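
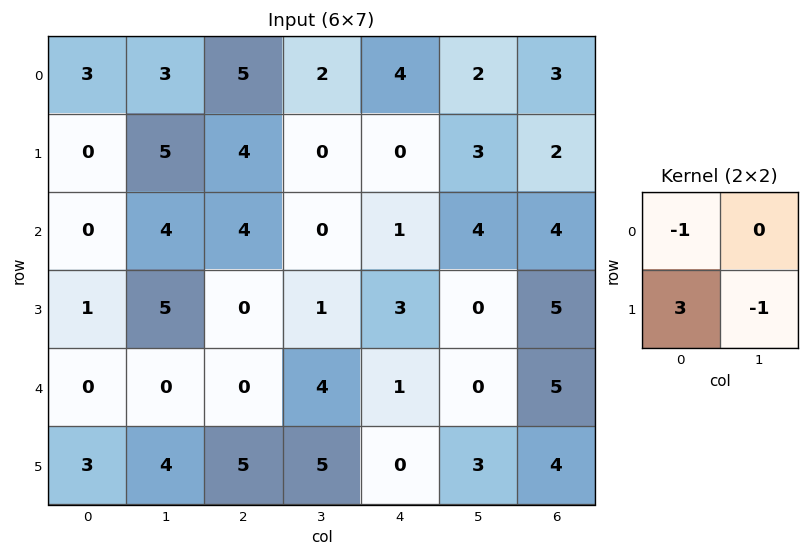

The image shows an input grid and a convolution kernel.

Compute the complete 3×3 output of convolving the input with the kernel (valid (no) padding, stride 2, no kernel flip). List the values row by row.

-8 7 -7
-2 -5 8
5 10 -4

Output[0,0]: The receptive field on the input at this output position is [3 3 / 0 5]. Elementwise product with the kernel and sum: 3·-1 + 0·3 + 5·-1.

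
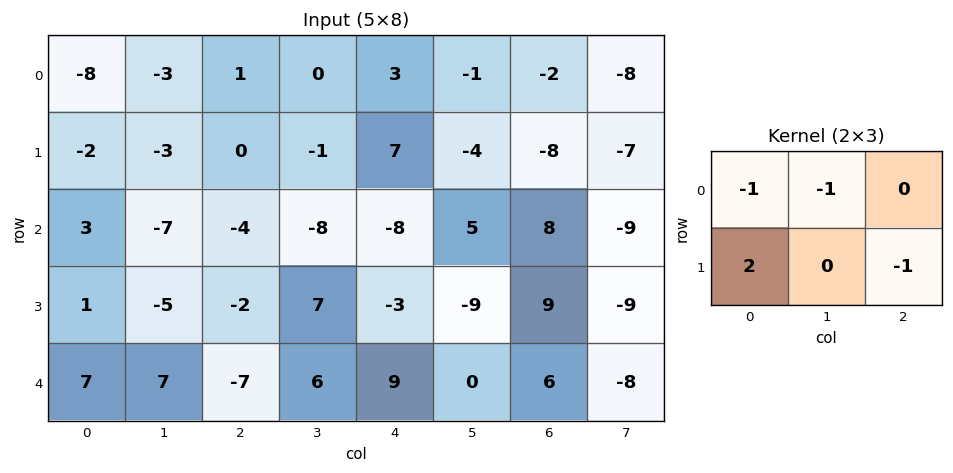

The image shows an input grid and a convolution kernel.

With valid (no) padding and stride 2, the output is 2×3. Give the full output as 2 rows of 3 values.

Output[0,0]: The receptive field on the input at this output position is [-8 -3 1 / -2 -3 0]. Elementwise product with the kernel and sum: -8·-1 + -3·-1 + -2·2 + 0·-1.
Output[0,1]: The receptive field on the input at this output position is [1 0 3 / 0 -1 7]. Elementwise product with the kernel and sum: 1·-1 + 0·-1 + 0·2 + 7·-1.

7 -8 20
8 11 -12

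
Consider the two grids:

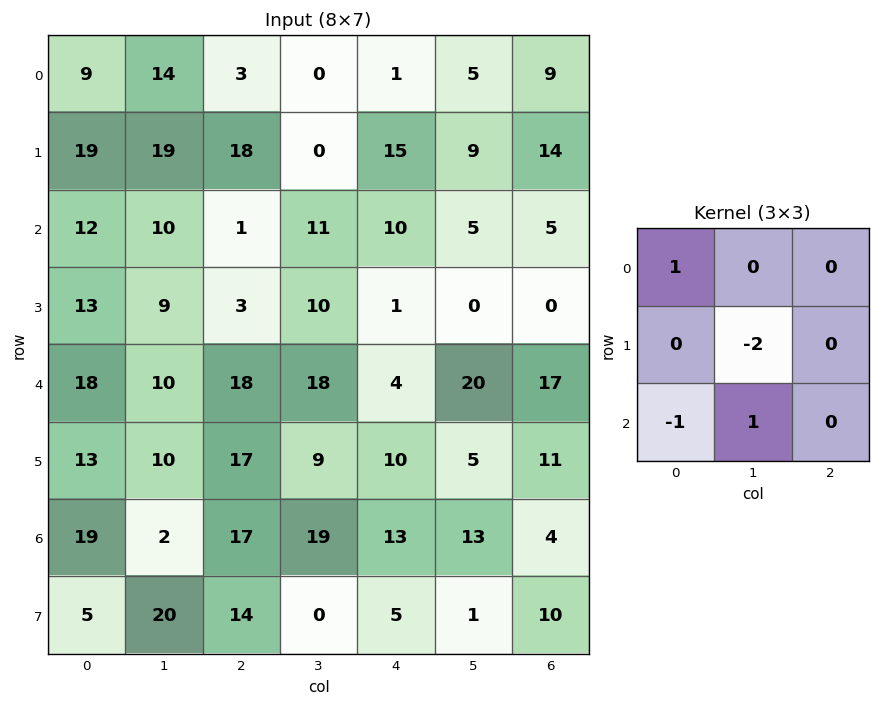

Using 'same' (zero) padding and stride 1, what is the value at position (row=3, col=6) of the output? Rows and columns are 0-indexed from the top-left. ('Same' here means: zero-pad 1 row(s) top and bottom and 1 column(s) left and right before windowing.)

2

The receptive field on the zero-padded input at this output position is [5 5 0 / 0 0 0 / 20 17 0]. Elementwise product with the kernel and sum: 5·1 + 0·-2 + 20·-1 + 17·1.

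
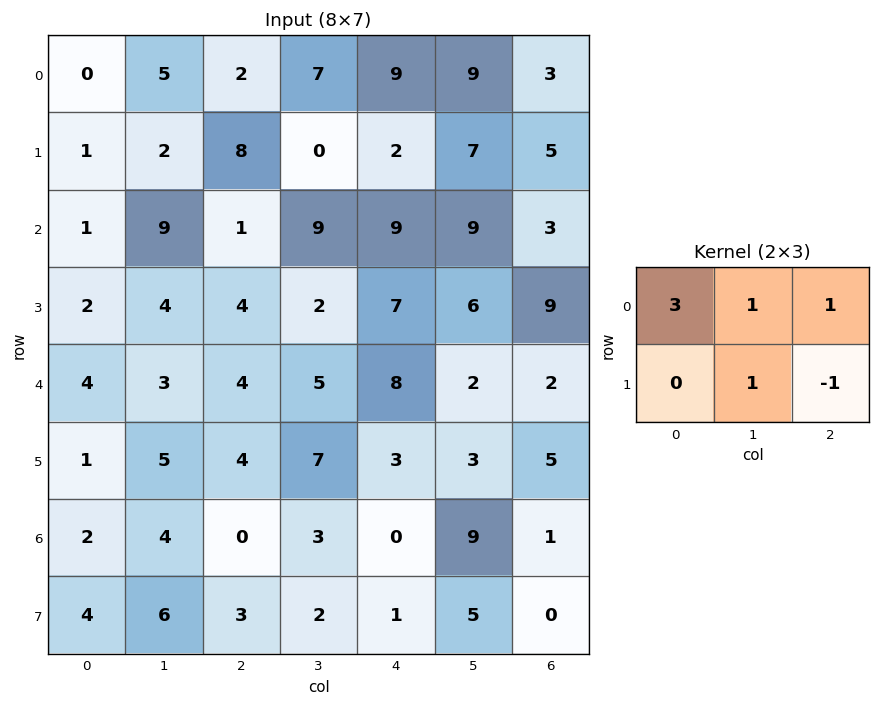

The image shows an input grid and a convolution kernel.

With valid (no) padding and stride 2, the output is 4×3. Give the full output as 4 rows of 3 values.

Output[0,0]: The receptive field on the input at this output position is [0 5 2 / 1 2 8]. Elementwise product with the kernel and sum: 0·3 + 5·1 + 2·1 + 2·1 + 8·-1.

1 20 41
13 16 36
20 29 26
13 4 15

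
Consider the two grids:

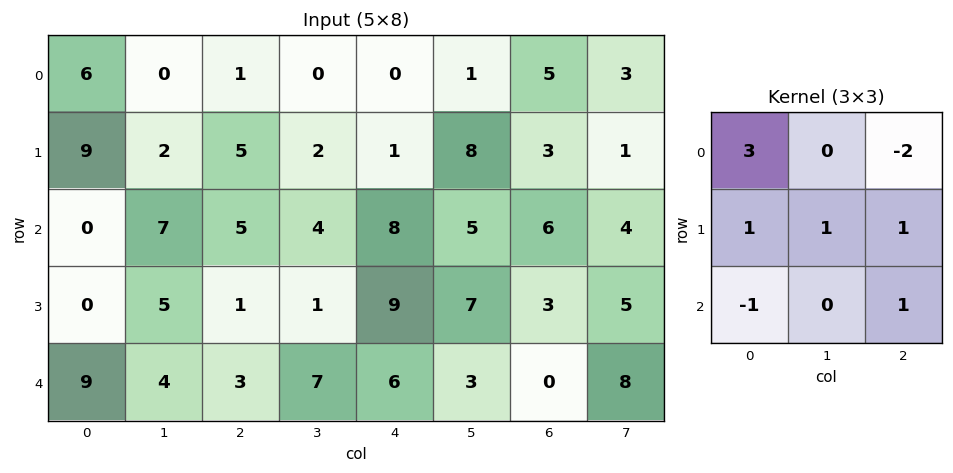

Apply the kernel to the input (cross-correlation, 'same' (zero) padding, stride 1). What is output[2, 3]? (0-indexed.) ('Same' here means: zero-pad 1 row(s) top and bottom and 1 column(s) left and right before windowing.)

38

The receptive field on the zero-padded input at this output position is [5 2 1 / 5 4 8 / 1 1 9]. Elementwise product with the kernel and sum: 5·3 + 1·-2 + 5·1 + 4·1 + 8·1 + 1·-1 + 9·1.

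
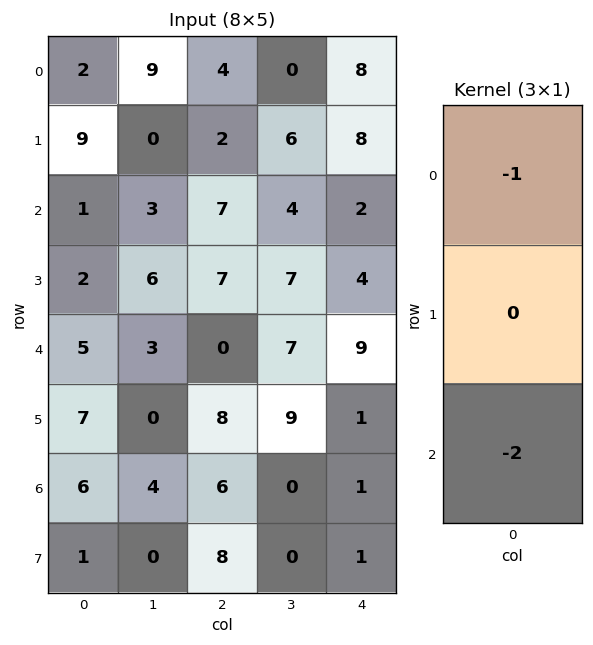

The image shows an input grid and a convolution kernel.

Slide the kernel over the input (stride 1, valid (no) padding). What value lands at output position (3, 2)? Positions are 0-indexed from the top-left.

-23

The receptive field on the input at this output position is [7 / 0 / 8]. Elementwise product with the kernel and sum: 7·-1 + 8·-2.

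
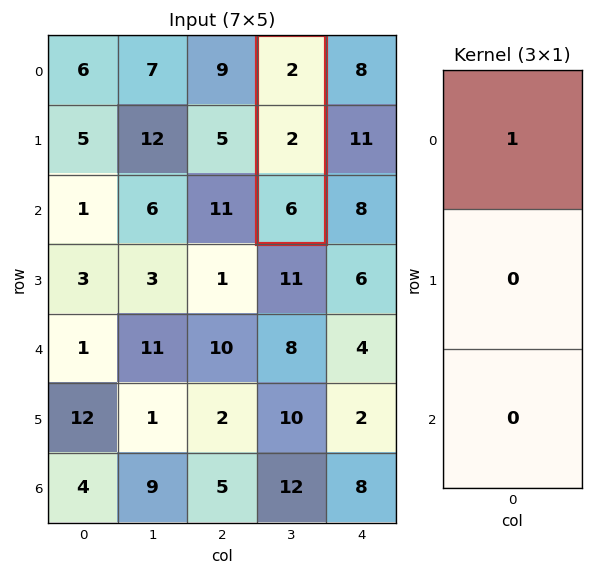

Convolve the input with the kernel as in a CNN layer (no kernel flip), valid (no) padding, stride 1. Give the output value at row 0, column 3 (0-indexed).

The receptive field on the input at this output position is [2 / 2 / 6]. Elementwise product with the kernel and sum: 2·1.

2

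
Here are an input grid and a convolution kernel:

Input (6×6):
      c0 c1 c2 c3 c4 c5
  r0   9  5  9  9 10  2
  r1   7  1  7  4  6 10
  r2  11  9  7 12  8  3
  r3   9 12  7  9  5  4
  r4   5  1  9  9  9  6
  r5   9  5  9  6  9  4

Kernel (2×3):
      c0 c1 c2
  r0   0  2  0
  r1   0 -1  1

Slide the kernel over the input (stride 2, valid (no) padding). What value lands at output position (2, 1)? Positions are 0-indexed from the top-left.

21

The receptive field on the input at this output position is [9 9 9 / 9 6 9]. Elementwise product with the kernel and sum: 9·2 + 6·-1 + 9·1.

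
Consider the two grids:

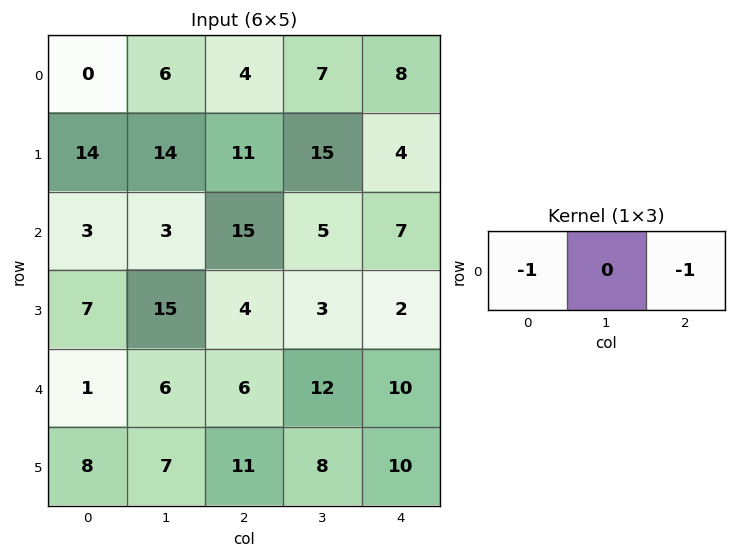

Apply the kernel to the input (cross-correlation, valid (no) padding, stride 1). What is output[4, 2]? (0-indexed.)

The receptive field on the input at this output position is [6 12 10]. Elementwise product with the kernel and sum: 6·-1 + 10·-1.

-16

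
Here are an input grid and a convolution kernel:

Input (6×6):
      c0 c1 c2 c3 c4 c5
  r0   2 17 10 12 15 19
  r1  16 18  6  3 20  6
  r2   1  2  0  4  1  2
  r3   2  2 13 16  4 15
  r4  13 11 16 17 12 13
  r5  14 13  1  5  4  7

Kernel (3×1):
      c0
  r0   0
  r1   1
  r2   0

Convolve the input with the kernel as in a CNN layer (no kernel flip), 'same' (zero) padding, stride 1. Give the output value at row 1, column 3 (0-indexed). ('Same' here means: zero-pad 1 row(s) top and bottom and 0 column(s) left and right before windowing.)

3

The receptive field on the zero-padded input at this output position is [12 / 3 / 4]. Elementwise product with the kernel and sum: 3·1.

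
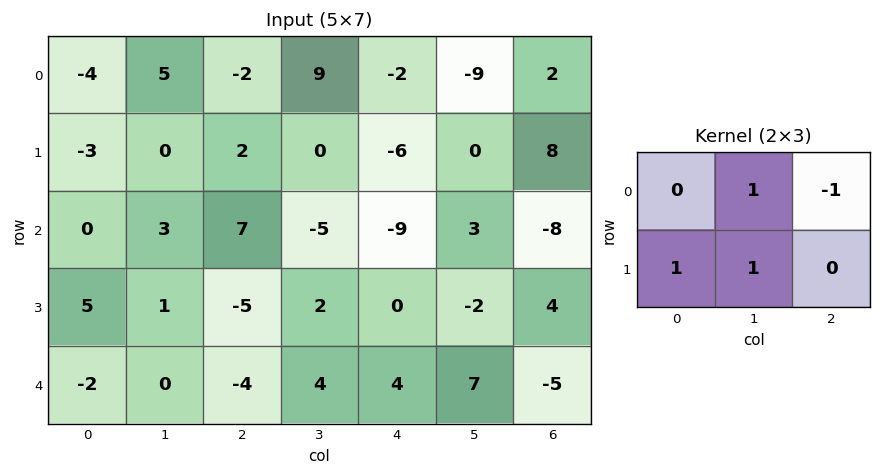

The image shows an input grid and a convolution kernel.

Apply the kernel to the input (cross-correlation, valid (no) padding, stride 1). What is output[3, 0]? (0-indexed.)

4

The receptive field on the input at this output position is [5 1 -5 / -2 0 -4]. Elementwise product with the kernel and sum: 1·1 + -5·-1 + -2·1 + 0·1.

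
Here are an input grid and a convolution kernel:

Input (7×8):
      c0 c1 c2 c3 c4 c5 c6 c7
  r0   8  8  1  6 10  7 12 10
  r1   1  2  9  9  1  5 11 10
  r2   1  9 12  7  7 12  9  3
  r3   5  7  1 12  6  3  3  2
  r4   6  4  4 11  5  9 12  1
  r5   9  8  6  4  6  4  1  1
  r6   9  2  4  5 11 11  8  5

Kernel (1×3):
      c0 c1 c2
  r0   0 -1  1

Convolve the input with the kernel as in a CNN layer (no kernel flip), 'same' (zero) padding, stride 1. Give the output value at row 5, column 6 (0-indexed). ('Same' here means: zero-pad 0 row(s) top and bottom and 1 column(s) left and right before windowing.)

The receptive field on the zero-padded input at this output position is [4 1 1]. Elementwise product with the kernel and sum: 1·-1 + 1·1.

0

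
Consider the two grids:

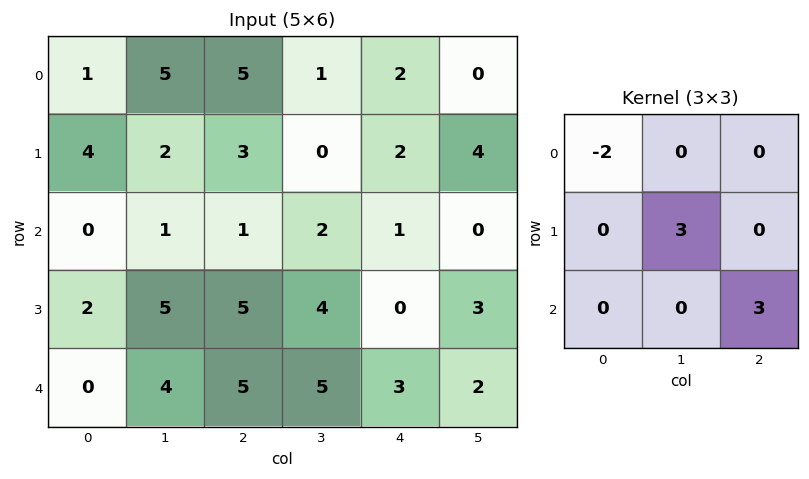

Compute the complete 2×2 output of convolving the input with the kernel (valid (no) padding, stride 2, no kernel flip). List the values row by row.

Output[0,0]: The receptive field on the input at this output position is [1 5 5 / 4 2 3 / 0 1 1]. Elementwise product with the kernel and sum: 1·-2 + 2·3 + 1·3.

7 -7
30 19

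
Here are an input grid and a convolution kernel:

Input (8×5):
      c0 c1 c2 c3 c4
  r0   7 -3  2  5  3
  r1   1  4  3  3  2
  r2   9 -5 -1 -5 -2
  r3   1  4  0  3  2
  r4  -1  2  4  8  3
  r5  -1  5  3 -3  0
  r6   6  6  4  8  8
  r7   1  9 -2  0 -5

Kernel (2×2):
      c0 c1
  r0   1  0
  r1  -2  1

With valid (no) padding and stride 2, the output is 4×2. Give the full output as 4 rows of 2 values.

Output[0,0]: The receptive field on the input at this output position is [7 -3 / 1 4]. Elementwise product with the kernel and sum: 7·1 + 1·-2 + 4·1.
Output[0,1]: The receptive field on the input at this output position is [2 5 / 3 3]. Elementwise product with the kernel and sum: 2·1 + 3·-2 + 3·1.

9 -1
11 2
6 -5
13 8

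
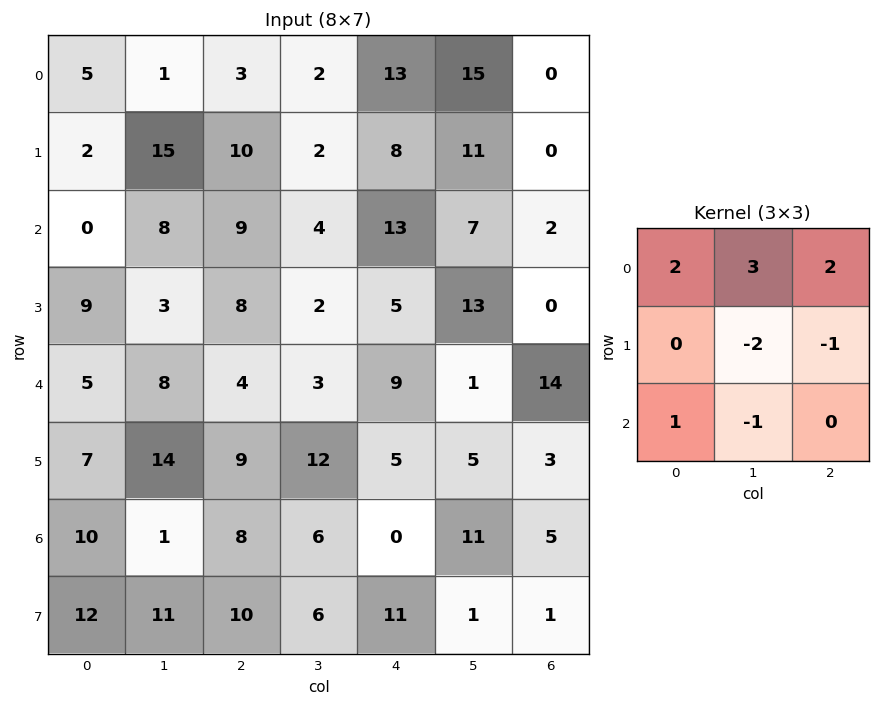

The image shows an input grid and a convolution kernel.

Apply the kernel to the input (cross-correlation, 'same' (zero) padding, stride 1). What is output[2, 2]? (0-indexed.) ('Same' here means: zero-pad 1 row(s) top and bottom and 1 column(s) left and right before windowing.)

37

The receptive field on the zero-padded input at this output position is [15 10 2 / 8 9 4 / 3 8 2]. Elementwise product with the kernel and sum: 15·2 + 10·3 + 2·2 + 9·-2 + 4·-1 + 3·1 + 8·-1.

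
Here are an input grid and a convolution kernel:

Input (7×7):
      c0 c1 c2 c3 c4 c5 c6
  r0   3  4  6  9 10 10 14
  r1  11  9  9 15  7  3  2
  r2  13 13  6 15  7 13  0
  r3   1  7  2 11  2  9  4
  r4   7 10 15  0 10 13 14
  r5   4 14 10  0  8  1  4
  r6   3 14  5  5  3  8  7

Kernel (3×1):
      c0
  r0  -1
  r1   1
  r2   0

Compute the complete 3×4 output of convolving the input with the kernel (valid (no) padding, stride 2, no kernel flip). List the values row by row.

Output[0,0]: The receptive field on the input at this output position is [3 / 11 / 13]. Elementwise product with the kernel and sum: 3·-1 + 11·1.

8 3 -3 -12
-12 -4 -5 4
-3 -5 -2 -10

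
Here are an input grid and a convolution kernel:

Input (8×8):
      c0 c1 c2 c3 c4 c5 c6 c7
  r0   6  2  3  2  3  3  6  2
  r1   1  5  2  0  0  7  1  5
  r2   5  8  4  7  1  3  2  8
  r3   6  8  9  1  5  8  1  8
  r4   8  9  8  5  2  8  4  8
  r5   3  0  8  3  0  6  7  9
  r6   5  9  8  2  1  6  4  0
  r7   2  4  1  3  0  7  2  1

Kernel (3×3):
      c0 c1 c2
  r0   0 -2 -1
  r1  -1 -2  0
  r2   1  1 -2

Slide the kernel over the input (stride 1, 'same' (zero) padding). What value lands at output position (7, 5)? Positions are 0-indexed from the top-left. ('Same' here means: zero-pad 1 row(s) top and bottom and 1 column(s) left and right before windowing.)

The receptive field on the zero-padded input at this output position is [1 6 4 / 0 7 2 / 0 0 0]. Elementwise product with the kernel and sum: 6·-2 + 4·-1 + 0·-1 + 7·-2 + 0·1 + 0·1 + 0·-2.

-30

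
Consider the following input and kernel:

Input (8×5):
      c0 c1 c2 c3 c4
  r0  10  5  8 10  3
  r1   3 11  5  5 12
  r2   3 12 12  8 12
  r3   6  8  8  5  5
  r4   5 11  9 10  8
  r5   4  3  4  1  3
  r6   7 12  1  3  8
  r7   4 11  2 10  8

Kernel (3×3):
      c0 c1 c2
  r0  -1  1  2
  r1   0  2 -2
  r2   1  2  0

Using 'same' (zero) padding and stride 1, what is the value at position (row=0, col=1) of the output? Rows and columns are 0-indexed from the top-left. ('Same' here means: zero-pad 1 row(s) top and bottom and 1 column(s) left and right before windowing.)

The receptive field on the zero-padded input at this output position is [0 0 0 / 10 5 8 / 3 11 5]. Elementwise product with the kernel and sum: 0·-1 + 0·1 + 0·2 + 5·2 + 8·-2 + 3·1 + 11·2.

19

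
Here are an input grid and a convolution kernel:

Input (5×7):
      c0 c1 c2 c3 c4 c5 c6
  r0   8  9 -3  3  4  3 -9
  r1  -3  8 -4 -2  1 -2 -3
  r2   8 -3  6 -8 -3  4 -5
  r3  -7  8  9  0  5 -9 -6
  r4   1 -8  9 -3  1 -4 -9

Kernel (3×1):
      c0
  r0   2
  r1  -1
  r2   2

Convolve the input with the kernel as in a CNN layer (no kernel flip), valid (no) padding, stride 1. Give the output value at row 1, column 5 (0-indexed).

The receptive field on the input at this output position is [-2 / 4 / -9]. Elementwise product with the kernel and sum: -2·2 + 4·-1 + -9·2.

-26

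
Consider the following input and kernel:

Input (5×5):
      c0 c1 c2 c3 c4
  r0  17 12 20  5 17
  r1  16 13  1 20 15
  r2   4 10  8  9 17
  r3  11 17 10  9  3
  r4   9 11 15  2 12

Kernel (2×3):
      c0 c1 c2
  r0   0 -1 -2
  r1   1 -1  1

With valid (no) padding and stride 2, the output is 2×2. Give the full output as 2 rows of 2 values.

-48 -43
-22 -39

Output[0,0]: The receptive field on the input at this output position is [17 12 20 / 16 13 1]. Elementwise product with the kernel and sum: 12·-1 + 20·-2 + 16·1 + 13·-1 + 1·1.
Output[0,1]: The receptive field on the input at this output position is [20 5 17 / 1 20 15]. Elementwise product with the kernel and sum: 5·-1 + 17·-2 + 1·1 + 20·-1 + 15·1.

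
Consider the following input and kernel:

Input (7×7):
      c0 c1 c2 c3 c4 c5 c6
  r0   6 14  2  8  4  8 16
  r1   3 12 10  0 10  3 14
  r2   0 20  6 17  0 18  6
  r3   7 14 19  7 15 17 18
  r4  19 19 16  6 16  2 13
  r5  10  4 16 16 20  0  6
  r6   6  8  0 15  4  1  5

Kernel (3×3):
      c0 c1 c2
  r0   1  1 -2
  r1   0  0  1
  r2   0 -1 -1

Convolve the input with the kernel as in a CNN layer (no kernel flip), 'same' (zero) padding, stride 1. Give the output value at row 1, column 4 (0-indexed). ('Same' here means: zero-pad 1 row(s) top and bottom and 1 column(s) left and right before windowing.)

The receptive field on the zero-padded input at this output position is [8 4 8 / 0 10 3 / 17 0 18]. Elementwise product with the kernel and sum: 8·1 + 4·1 + 8·-2 + 3·1 + 0·-1 + 18·-1.

-19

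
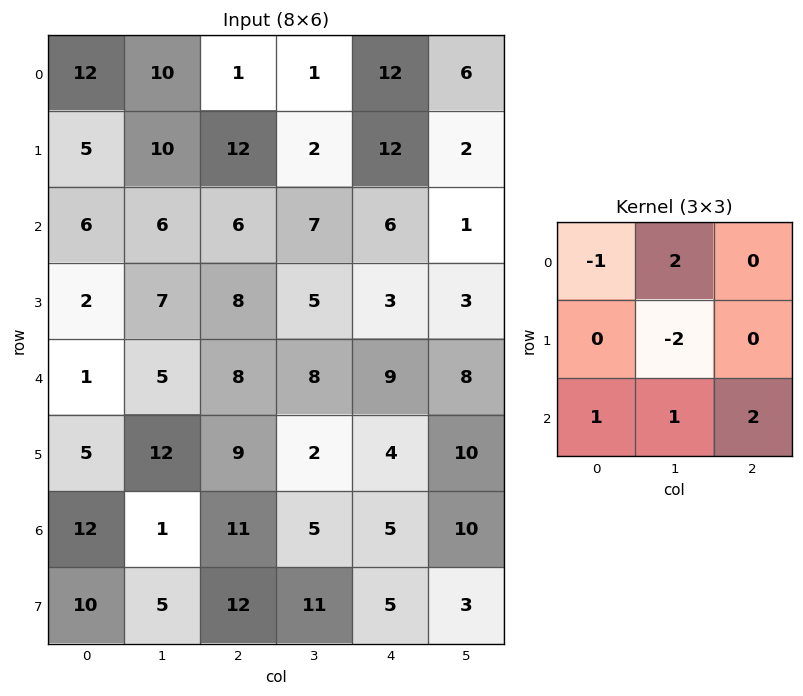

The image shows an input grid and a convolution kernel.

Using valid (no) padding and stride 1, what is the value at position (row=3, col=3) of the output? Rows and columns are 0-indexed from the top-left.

9

The receptive field on the input at this output position is [5 3 3 / 8 9 8 / 2 4 10]. Elementwise product with the kernel and sum: 5·-1 + 3·2 + 9·-2 + 2·1 + 4·1 + 10·2.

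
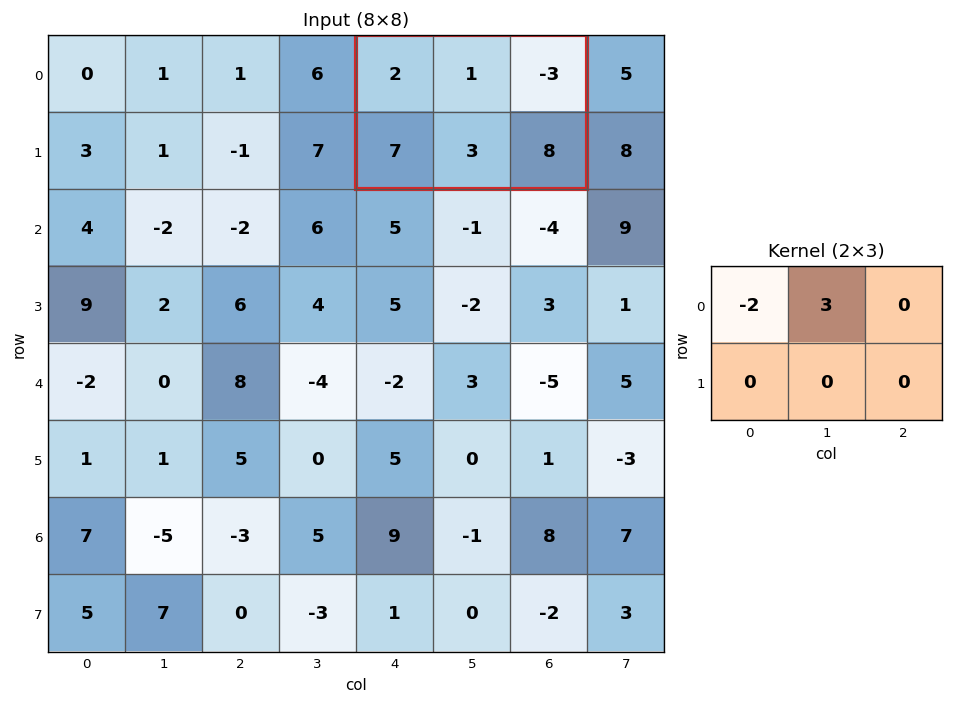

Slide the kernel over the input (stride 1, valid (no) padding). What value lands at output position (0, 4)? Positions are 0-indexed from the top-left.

-1

The receptive field on the input at this output position is [2 1 -3 / 7 3 8]. Elementwise product with the kernel and sum: 2·-2 + 1·3.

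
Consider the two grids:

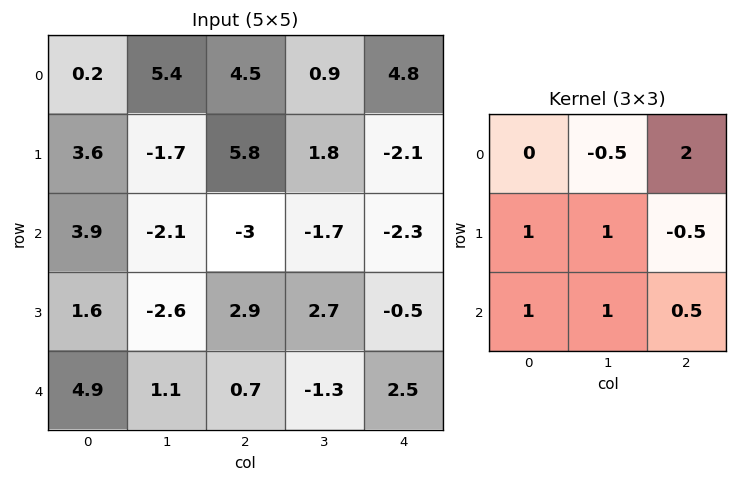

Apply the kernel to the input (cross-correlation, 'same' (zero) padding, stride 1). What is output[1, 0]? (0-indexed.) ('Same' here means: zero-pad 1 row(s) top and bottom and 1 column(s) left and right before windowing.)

18

The receptive field on the zero-padded input at this output position is [0 0.2 5.4 / 0 3.6 -1.7 / 0 3.9 -2.1]. Elementwise product with the kernel and sum: 0.2·-0.5 + 5.4·2 + 0·1 + 3.6·1 + -1.7·-0.5 + 0·1 + 3.9·1 + -2.1·0.5.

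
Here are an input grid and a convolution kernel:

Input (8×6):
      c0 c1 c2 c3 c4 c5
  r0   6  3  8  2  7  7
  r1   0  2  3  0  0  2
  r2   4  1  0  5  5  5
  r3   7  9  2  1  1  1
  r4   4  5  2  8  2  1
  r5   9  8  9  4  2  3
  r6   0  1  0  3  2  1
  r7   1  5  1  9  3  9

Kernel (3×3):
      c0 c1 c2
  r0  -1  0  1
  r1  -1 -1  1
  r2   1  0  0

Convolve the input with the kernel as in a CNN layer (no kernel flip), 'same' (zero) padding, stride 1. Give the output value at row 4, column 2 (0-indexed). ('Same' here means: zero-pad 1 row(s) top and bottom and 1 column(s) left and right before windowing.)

The receptive field on the zero-padded input at this output position is [9 2 1 / 5 2 8 / 8 9 4]. Elementwise product with the kernel and sum: 9·-1 + 1·1 + 5·-1 + 2·-1 + 8·1 + 8·1.

1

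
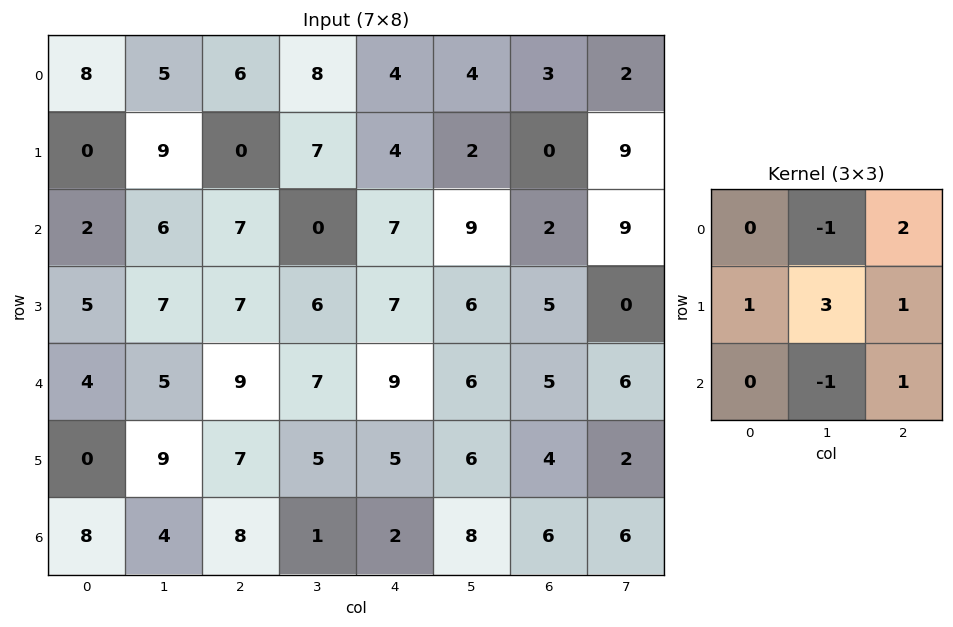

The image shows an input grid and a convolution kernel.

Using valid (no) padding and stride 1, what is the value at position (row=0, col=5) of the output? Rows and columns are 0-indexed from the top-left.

The receptive field on the input at this output position is [4 3 2 / 2 0 9 / 9 2 9]. Elementwise product with the kernel and sum: 3·-1 + 2·2 + 2·1 + 0·3 + 9·1 + 2·-1 + 9·1.

19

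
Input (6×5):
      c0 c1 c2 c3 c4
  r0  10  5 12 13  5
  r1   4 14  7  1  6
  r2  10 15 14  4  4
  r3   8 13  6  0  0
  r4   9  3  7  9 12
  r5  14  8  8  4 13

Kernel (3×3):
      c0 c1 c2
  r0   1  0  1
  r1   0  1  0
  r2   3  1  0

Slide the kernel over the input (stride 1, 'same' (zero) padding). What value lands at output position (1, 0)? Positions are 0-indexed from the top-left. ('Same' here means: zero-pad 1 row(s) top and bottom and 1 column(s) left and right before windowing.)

19

The receptive field on the zero-padded input at this output position is [0 10 5 / 0 4 14 / 0 10 15]. Elementwise product with the kernel and sum: 0·1 + 5·1 + 4·1 + 0·3 + 10·1.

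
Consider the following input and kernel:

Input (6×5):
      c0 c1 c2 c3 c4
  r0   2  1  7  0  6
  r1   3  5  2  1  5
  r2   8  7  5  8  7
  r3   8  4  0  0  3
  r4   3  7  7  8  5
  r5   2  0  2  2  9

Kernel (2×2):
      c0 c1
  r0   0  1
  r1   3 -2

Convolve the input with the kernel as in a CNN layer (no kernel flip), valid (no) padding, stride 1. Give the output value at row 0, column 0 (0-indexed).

The receptive field on the input at this output position is [2 1 / 3 5]. Elementwise product with the kernel and sum: 1·1 + 3·3 + 5·-2.

0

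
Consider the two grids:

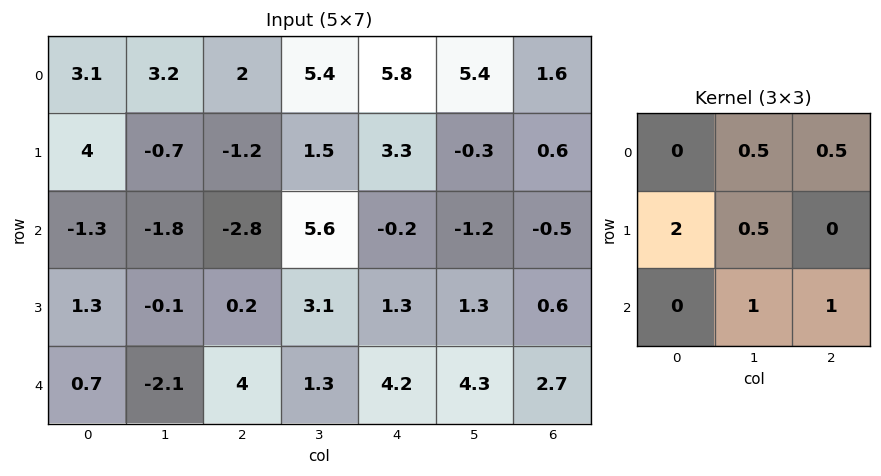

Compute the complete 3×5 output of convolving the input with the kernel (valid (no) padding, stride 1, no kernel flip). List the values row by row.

5.65 4.5 9.35 8.85 8.25
-4.35 -1.55 4 15.2 1.05
2.15 6.6 10.15 14.65 9.4

Output[0,0]: The receptive field on the input at this output position is [3.1 3.2 2 / 4 -0.7 -1.2 / -1.3 -1.8 -2.8]. Elementwise product with the kernel and sum: 3.2·0.5 + 2·0.5 + 4·2 + -0.7·0.5 + -1.8·1 + -2.8·1.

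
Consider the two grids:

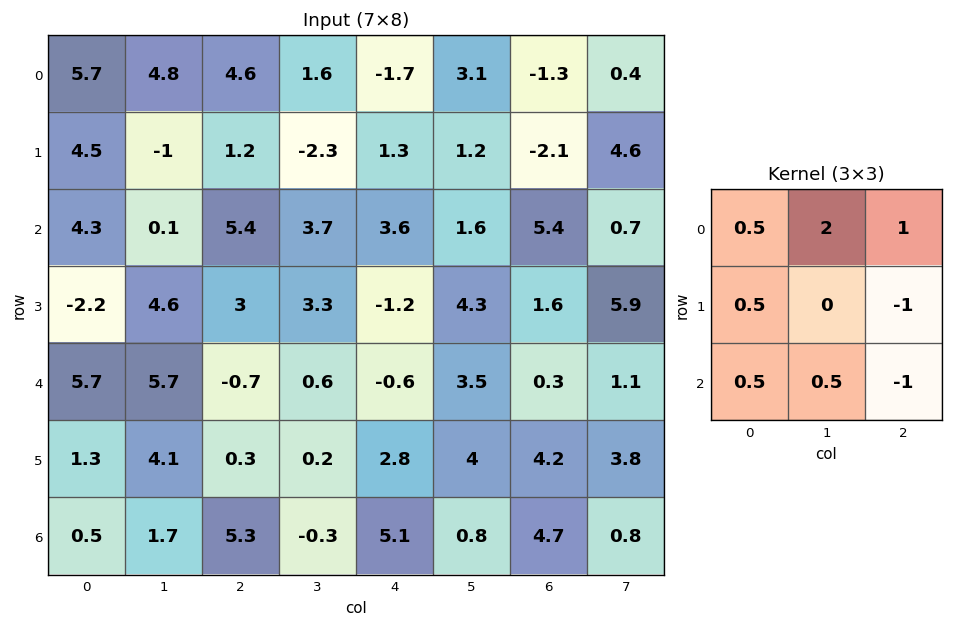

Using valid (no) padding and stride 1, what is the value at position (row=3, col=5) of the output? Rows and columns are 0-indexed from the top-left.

12.2

The receptive field on the input at this output position is [4.3 1.6 5.9 / 3.5 0.3 1.1 / 4 4.2 3.8]. Elementwise product with the kernel and sum: 4.3·0.5 + 1.6·2 + 5.9·1 + 3.5·0.5 + 1.1·-1 + 4·0.5 + 4.2·0.5 + 3.8·-1.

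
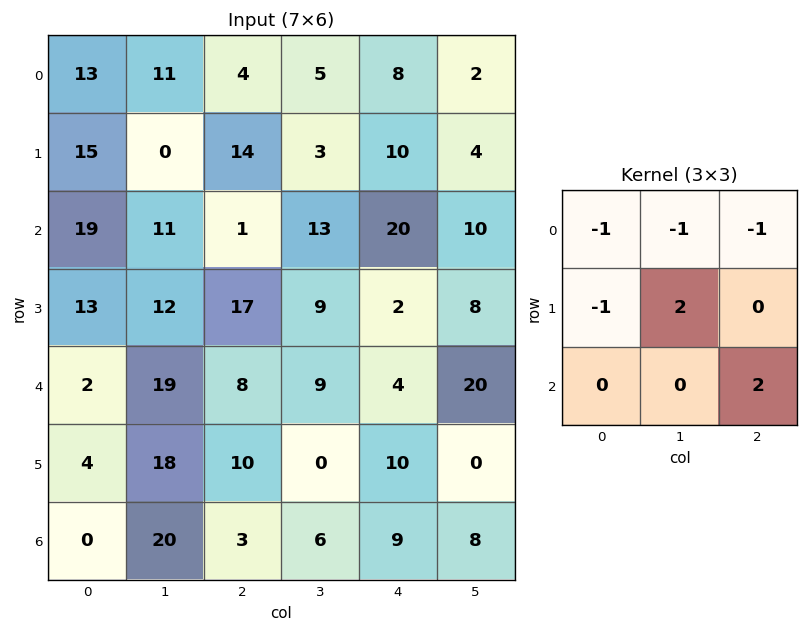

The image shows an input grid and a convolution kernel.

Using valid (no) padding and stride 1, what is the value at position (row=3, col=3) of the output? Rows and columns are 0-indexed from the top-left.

-20

The receptive field on the input at this output position is [9 2 8 / 9 4 20 / 0 10 0]. Elementwise product with the kernel and sum: 9·-1 + 2·-1 + 8·-1 + 9·-1 + 4·2 + 0·2.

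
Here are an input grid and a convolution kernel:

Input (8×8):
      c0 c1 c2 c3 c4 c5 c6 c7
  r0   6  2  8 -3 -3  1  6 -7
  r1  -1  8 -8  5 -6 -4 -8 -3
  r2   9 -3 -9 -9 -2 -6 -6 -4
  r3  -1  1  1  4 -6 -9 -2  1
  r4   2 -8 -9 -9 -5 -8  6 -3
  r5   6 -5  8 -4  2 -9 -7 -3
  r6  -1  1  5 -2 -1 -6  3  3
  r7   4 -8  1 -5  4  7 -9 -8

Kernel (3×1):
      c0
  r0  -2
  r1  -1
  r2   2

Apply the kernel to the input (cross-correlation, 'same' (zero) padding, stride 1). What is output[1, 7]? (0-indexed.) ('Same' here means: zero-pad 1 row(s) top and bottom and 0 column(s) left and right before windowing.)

9

The receptive field on the zero-padded input at this output position is [-7 / -3 / -4]. Elementwise product with the kernel and sum: -7·-2 + -3·-1 + -4·2.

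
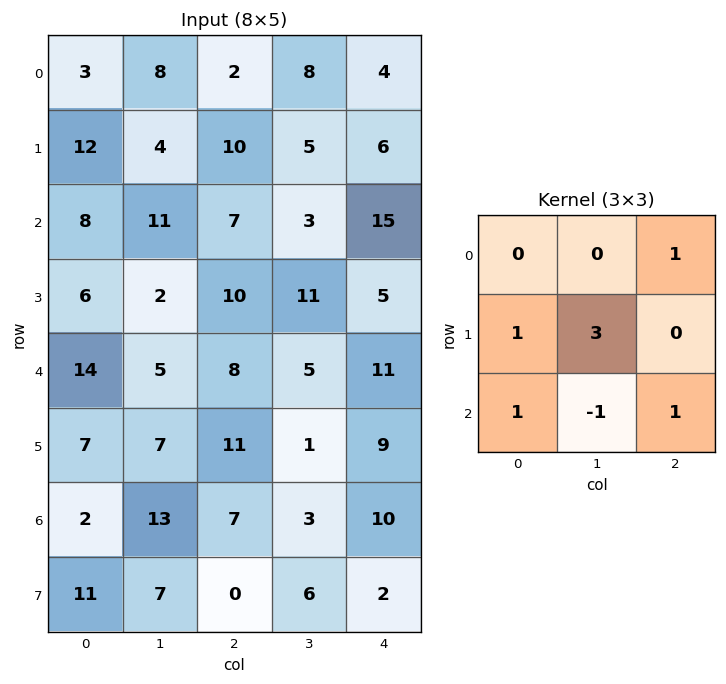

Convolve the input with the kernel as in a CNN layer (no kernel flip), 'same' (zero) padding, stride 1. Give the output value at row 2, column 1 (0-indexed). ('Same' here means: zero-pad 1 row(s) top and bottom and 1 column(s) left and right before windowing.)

The receptive field on the zero-padded input at this output position is [12 4 10 / 8 11 7 / 6 2 10]. Elementwise product with the kernel and sum: 10·1 + 8·1 + 11·3 + 6·1 + 2·-1 + 10·1.

65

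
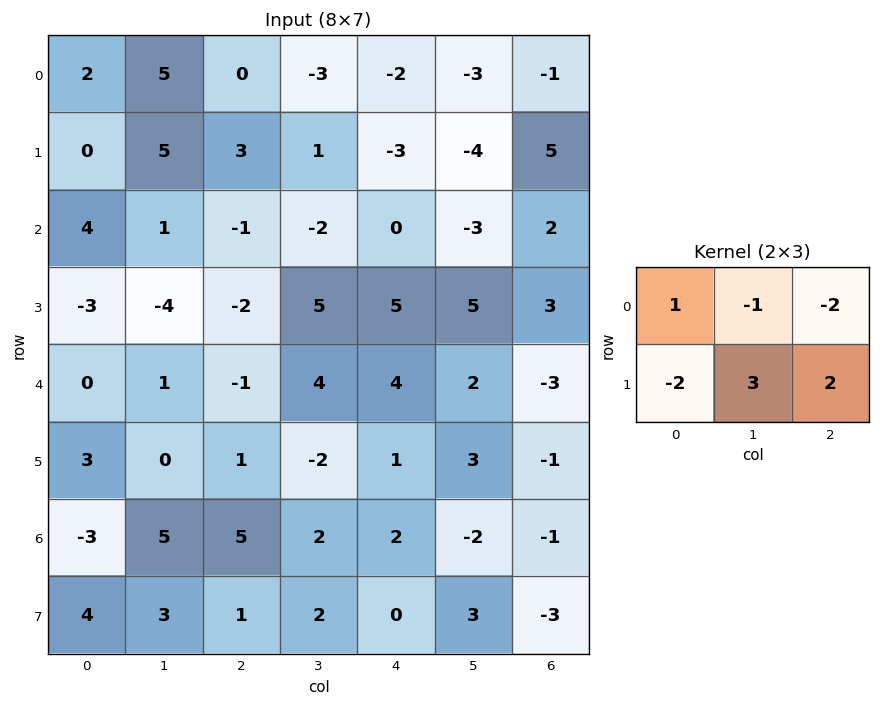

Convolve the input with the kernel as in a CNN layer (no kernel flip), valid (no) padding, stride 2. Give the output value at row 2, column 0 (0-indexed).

The receptive field on the input at this output position is [0 1 -1 / 3 0 1]. Elementwise product with the kernel and sum: 0·1 + 1·-1 + -1·-2 + 3·-2 + 0·3 + 1·2.

-3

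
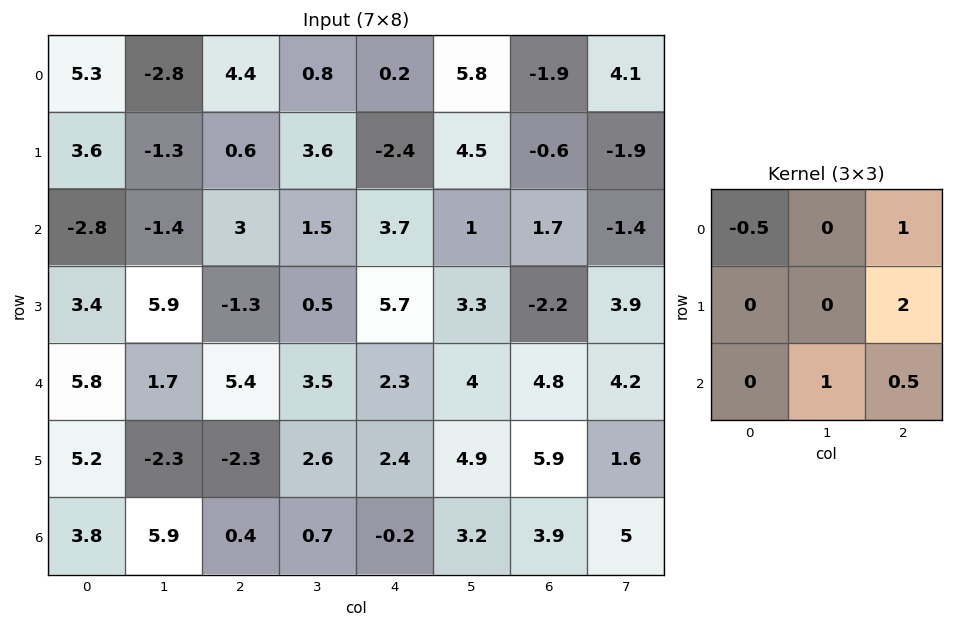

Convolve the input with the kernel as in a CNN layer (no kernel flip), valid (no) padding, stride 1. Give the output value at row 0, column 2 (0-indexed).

-3.45

The receptive field on the input at this output position is [4.4 0.8 0.2 / 0.6 3.6 -2.4 / 3 1.5 3.7]. Elementwise product with the kernel and sum: 4.4·-0.5 + 0.2·1 + -2.4·2 + 1.5·1 + 3.7·0.5.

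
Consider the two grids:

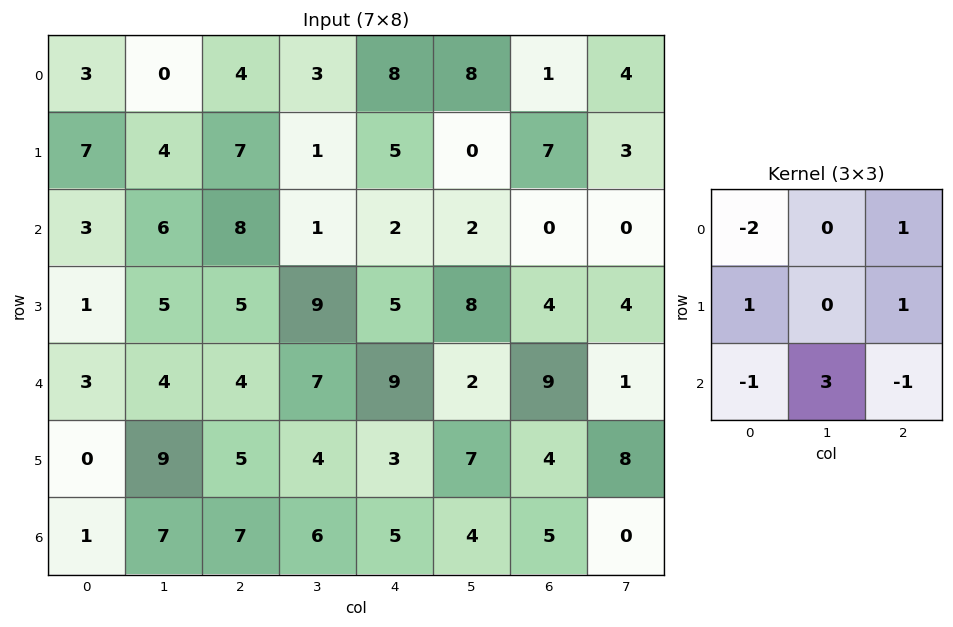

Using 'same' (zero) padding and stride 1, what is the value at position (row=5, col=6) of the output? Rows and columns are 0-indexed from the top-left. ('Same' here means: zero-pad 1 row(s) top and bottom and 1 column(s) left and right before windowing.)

The receptive field on the zero-padded input at this output position is [2 9 1 / 7 4 8 / 4 5 0]. Elementwise product with the kernel and sum: 2·-2 + 1·1 + 7·1 + 8·1 + 4·-1 + 5·3 + 0·-1.

23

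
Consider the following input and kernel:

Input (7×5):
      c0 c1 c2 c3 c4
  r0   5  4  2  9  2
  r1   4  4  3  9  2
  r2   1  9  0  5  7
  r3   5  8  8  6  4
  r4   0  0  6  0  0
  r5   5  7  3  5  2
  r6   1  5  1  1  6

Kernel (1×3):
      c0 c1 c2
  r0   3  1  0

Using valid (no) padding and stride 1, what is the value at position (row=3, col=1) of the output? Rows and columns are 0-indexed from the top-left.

The receptive field on the input at this output position is [8 8 6]. Elementwise product with the kernel and sum: 8·3 + 8·1.

32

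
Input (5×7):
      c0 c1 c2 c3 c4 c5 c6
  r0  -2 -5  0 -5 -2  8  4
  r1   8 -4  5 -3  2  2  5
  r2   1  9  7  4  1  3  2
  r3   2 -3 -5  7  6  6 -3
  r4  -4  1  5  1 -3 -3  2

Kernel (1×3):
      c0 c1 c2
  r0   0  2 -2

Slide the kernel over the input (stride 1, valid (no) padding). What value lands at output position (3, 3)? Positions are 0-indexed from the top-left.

The receptive field on the input at this output position is [7 6 6]. Elementwise product with the kernel and sum: 6·2 + 6·-2.

0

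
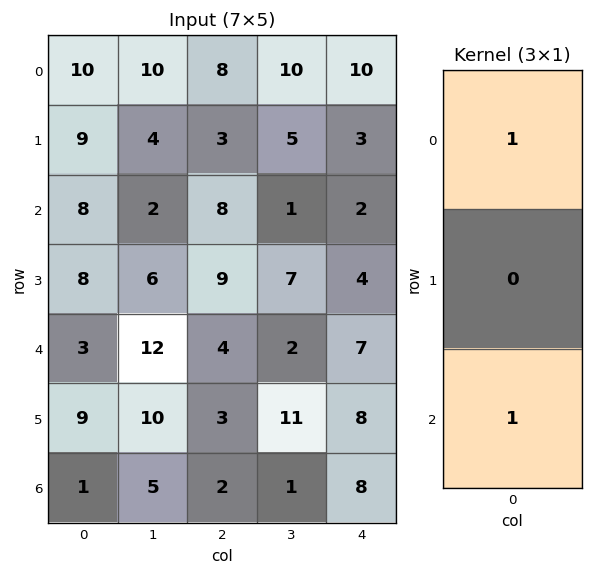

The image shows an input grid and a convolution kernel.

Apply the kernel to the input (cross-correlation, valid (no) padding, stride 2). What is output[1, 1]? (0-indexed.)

12

The receptive field on the input at this output position is [8 / 9 / 4]. Elementwise product with the kernel and sum: 8·1 + 4·1.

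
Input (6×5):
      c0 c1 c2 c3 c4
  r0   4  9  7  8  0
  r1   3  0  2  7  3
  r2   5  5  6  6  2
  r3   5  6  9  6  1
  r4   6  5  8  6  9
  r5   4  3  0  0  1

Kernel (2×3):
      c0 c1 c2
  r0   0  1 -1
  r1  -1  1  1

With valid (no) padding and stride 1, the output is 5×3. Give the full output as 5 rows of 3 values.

Output[0,0]: The receptive field on the input at this output position is [4 9 7 / 3 0 2]. Elementwise product with the kernel and sum: 9·1 + 7·-1 + 3·-1 + 0·1 + 2·1.

1 8 16
4 2 6
9 9 2
4 12 12
-4 -1 -2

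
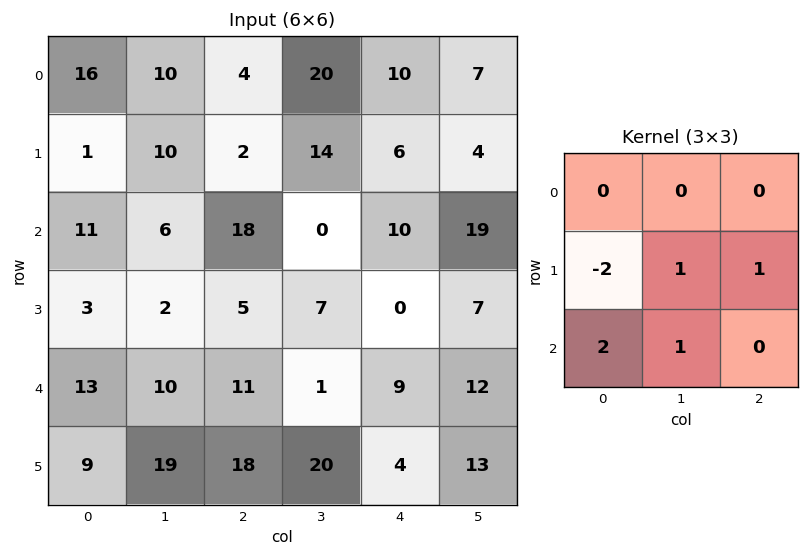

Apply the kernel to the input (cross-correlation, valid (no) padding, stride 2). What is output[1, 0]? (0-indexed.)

37

The receptive field on the input at this output position is [11 6 18 / 3 2 5 / 13 10 11]. Elementwise product with the kernel and sum: 3·-2 + 2·1 + 5·1 + 13·2 + 10·1.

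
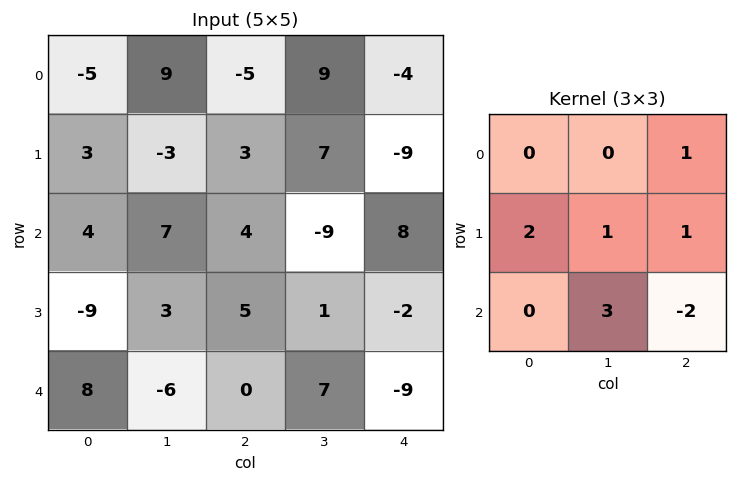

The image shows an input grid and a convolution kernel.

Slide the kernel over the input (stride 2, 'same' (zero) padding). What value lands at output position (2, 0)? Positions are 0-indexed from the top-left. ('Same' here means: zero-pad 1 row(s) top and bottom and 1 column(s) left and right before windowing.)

The receptive field on the zero-padded input at this output position is [0 -9 3 / 0 8 -6 / 0 0 0]. Elementwise product with the kernel and sum: 3·1 + 0·2 + 8·1 + -6·1 + 0·3 + 0·-2.

5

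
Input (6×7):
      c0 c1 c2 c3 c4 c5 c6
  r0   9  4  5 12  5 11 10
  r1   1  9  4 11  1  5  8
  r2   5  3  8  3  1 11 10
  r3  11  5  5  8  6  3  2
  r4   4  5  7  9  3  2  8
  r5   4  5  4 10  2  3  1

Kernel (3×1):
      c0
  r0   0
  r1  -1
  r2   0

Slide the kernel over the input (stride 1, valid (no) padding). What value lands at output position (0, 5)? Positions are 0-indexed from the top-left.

-5

The receptive field on the input at this output position is [11 / 5 / 11]. Elementwise product with the kernel and sum: 5·-1.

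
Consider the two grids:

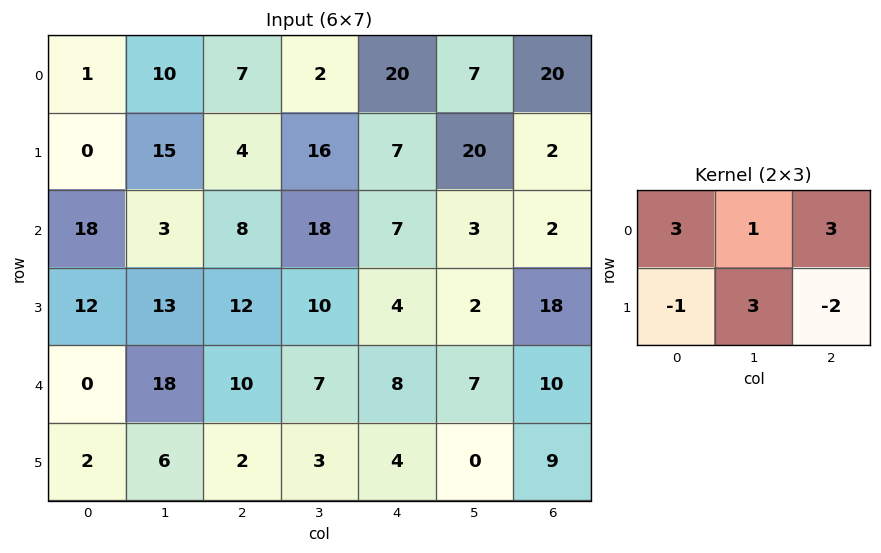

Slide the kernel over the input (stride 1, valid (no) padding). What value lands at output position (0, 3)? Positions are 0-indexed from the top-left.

The receptive field on the input at this output position is [2 20 7 / 16 7 20]. Elementwise product with the kernel and sum: 2·3 + 20·1 + 7·3 + 16·-1 + 7·3 + 20·-2.

12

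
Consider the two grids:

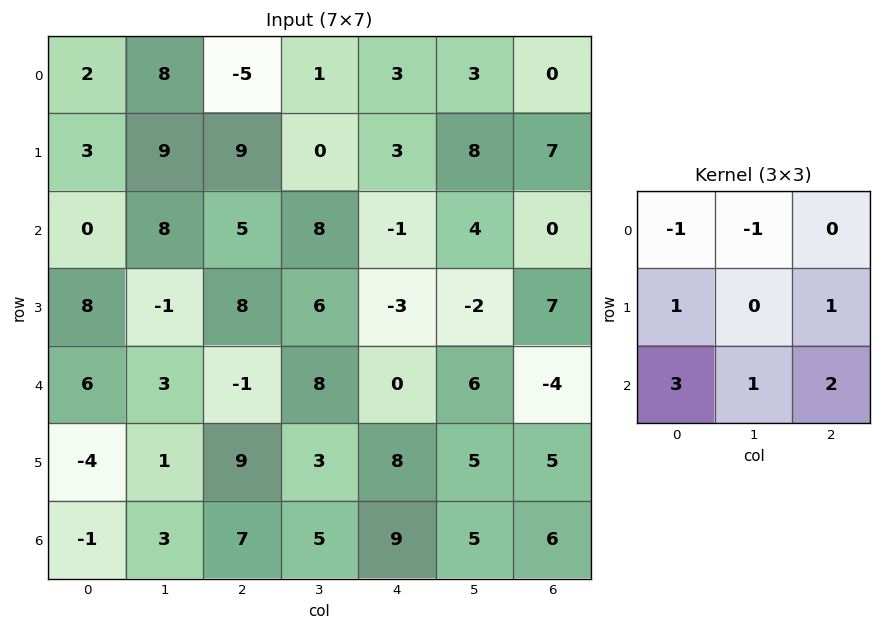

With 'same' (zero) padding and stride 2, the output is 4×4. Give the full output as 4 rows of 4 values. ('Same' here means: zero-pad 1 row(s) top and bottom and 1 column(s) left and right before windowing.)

29 45 23 34
11 15 20 -10
-7 22 38 21
7 -2 -1 -5

Output[0,0]: The receptive field on the zero-padded input at this output position is [0 0 0 / 0 2 8 / 0 3 9]. Elementwise product with the kernel and sum: 0·-1 + 0·-1 + 0·1 + 8·1 + 0·3 + 3·1 + 9·2.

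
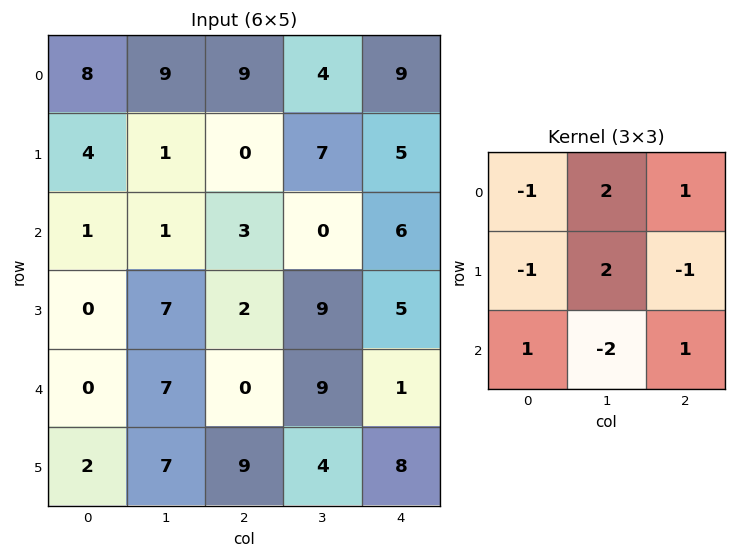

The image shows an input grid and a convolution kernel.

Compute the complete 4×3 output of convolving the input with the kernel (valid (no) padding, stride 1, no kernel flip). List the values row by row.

Output[0,0]: The receptive field on the input at this output position is [8 9 9 / 4 1 0 / 1 1 3]. Elementwise product with the kernel and sum: 8·-1 + 9·2 + 9·1 + 4·-1 + 1·2 + 0·-1 + 1·1 + 1·-2 + 3·1.

19 0 26
-16 23 -1
2 9 -3
27 -17 47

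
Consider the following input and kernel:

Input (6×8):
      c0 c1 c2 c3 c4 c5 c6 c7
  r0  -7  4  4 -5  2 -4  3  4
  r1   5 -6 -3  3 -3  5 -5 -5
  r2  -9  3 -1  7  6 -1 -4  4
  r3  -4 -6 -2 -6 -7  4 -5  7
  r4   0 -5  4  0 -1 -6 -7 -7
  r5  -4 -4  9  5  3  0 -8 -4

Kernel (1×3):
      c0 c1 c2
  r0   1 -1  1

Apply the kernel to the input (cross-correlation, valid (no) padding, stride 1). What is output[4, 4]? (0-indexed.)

The receptive field on the input at this output position is [-1 -6 -7]. Elementwise product with the kernel and sum: -1·1 + -6·-1 + -7·1.

-2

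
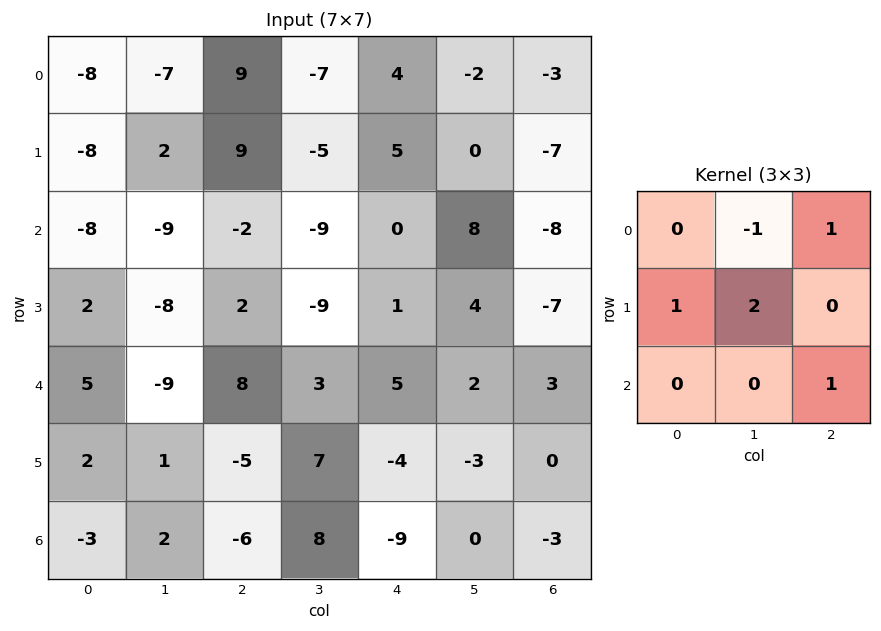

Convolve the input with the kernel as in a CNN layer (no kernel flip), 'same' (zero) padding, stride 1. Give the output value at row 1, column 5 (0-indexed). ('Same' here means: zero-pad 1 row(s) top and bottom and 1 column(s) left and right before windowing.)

The receptive field on the zero-padded input at this output position is [4 -2 -3 / 5 0 -7 / 0 8 -8]. Elementwise product with the kernel and sum: -2·-1 + -3·1 + 5·1 + 0·2 + -8·1.

-4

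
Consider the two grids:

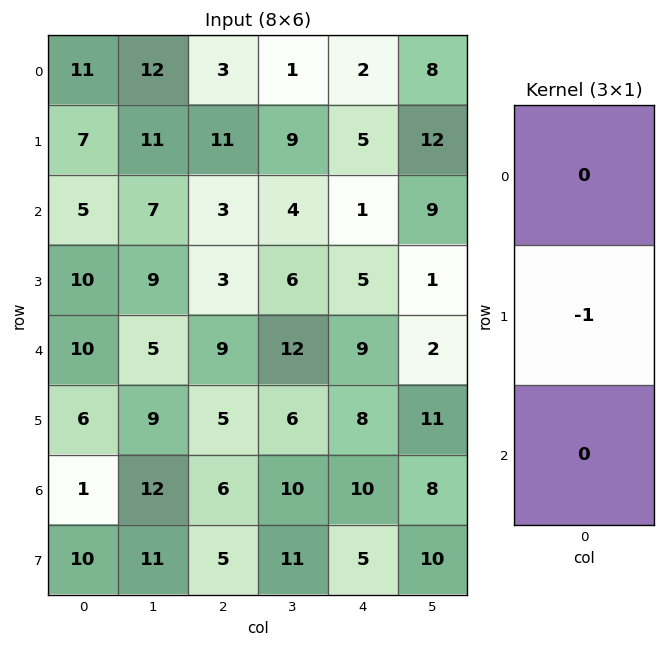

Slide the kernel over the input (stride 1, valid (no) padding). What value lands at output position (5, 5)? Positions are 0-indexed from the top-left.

The receptive field on the input at this output position is [11 / 8 / 10]. Elementwise product with the kernel and sum: 8·-1.

-8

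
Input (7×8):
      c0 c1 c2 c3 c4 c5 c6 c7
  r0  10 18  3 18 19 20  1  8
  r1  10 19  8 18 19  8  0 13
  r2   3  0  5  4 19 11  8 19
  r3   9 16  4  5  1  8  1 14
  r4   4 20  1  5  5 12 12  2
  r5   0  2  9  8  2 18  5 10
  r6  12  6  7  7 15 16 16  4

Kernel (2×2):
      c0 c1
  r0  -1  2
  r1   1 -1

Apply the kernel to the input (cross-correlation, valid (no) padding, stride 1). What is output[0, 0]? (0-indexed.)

The receptive field on the input at this output position is [10 18 / 10 19]. Elementwise product with the kernel and sum: 10·-1 + 18·2 + 10·1 + 19·-1.

17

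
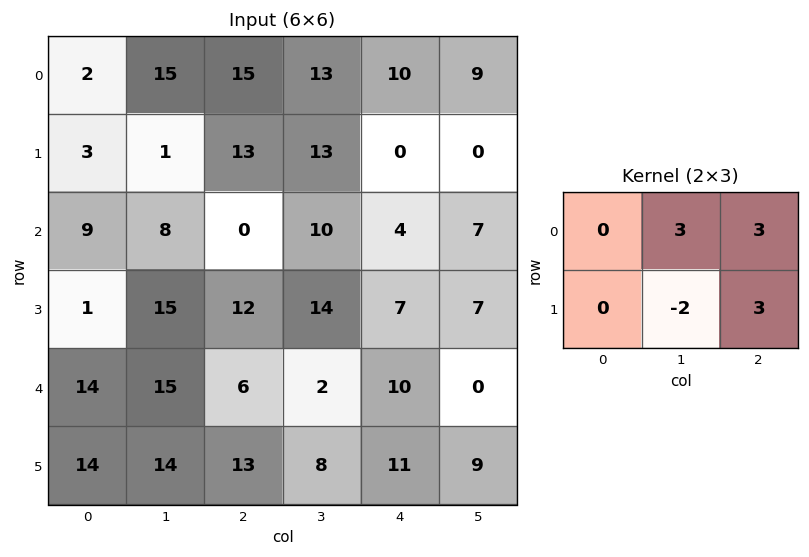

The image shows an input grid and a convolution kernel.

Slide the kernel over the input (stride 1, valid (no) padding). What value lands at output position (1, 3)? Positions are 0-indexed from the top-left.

13

The receptive field on the input at this output position is [13 0 0 / 10 4 7]. Elementwise product with the kernel and sum: 0·3 + 0·3 + 4·-2 + 7·3.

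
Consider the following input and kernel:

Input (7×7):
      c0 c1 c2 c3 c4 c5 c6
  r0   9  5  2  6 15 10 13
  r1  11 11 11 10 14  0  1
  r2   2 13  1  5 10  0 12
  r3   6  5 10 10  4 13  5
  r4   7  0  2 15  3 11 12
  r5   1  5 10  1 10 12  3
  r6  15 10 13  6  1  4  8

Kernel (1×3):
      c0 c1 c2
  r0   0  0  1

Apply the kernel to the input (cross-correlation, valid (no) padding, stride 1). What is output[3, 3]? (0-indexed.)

The receptive field on the input at this output position is [10 4 13]. Elementwise product with the kernel and sum: 13·1.

13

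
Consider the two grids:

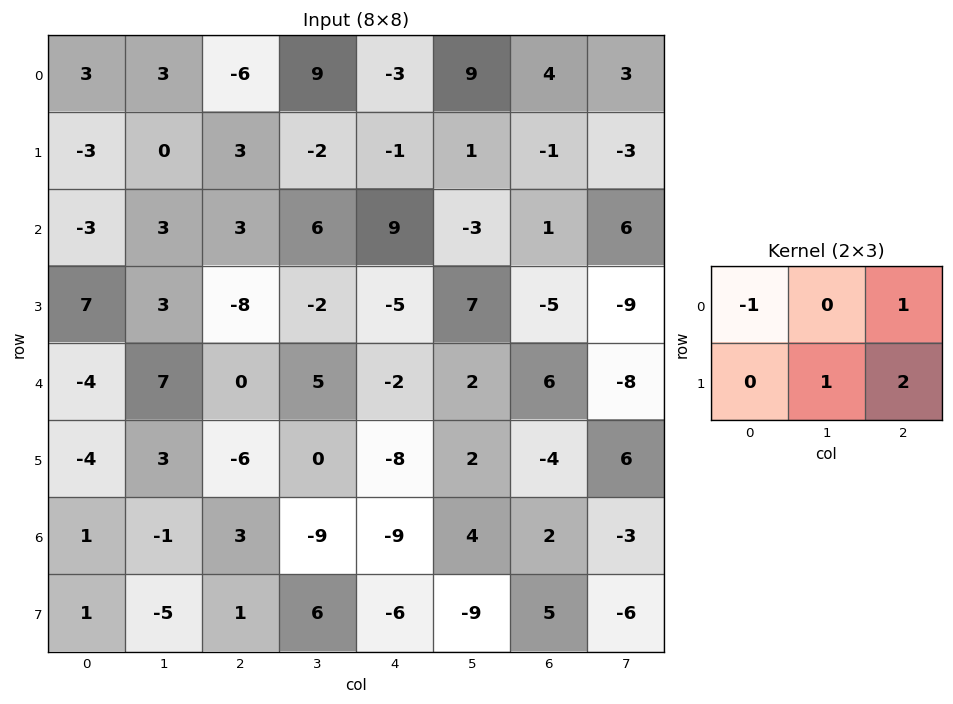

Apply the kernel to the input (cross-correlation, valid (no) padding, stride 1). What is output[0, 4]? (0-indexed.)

6

The receptive field on the input at this output position is [-3 9 4 / -1 1 -1]. Elementwise product with the kernel and sum: -3·-1 + 4·1 + 1·1 + -1·2.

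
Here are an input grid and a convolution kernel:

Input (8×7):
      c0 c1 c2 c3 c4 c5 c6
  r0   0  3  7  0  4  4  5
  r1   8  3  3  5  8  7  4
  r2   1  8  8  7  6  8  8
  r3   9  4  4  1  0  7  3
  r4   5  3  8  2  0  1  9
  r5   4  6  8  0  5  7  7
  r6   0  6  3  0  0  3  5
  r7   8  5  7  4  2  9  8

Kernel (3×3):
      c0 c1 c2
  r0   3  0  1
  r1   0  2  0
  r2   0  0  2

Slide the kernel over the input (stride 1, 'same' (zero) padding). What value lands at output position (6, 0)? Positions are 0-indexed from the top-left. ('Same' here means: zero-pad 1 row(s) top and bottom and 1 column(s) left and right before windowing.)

The receptive field on the zero-padded input at this output position is [0 4 6 / 0 0 6 / 0 8 5]. Elementwise product with the kernel and sum: 0·3 + 6·1 + 0·2 + 5·2.

16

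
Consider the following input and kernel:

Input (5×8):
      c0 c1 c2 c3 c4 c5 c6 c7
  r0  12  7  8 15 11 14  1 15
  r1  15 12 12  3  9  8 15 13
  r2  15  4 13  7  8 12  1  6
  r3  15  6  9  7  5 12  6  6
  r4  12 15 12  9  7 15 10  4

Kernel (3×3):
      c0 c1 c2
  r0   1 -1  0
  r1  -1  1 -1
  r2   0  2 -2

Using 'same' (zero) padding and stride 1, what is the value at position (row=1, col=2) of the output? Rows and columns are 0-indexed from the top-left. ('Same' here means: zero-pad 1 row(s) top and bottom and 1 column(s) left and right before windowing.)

8

The receptive field on the zero-padded input at this output position is [7 8 15 / 12 12 3 / 4 13 7]. Elementwise product with the kernel and sum: 7·1 + 8·-1 + 12·-1 + 12·1 + 3·-1 + 13·2 + 7·-2.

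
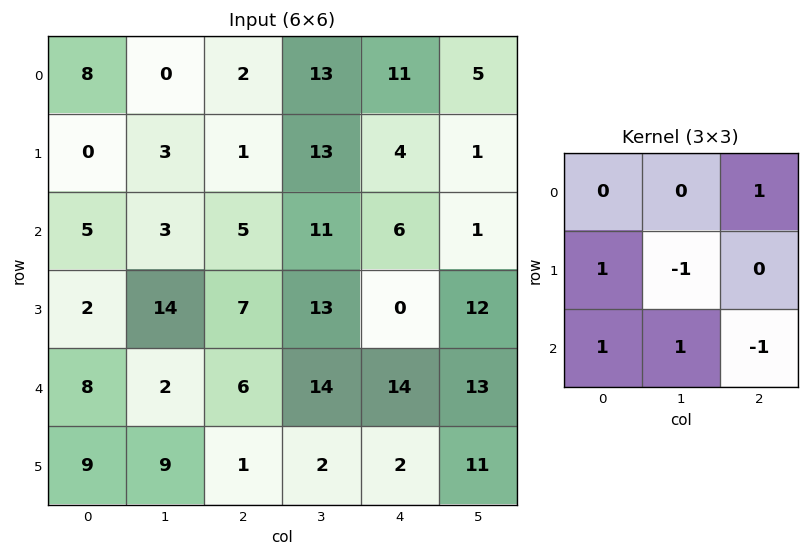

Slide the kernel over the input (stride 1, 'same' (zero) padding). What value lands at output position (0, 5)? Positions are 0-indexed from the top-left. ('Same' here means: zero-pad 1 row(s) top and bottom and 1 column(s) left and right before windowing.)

The receptive field on the zero-padded input at this output position is [0 0 0 / 11 5 0 / 4 1 0]. Elementwise product with the kernel and sum: 0·1 + 11·1 + 5·-1 + 4·1 + 1·1 + 0·-1.

11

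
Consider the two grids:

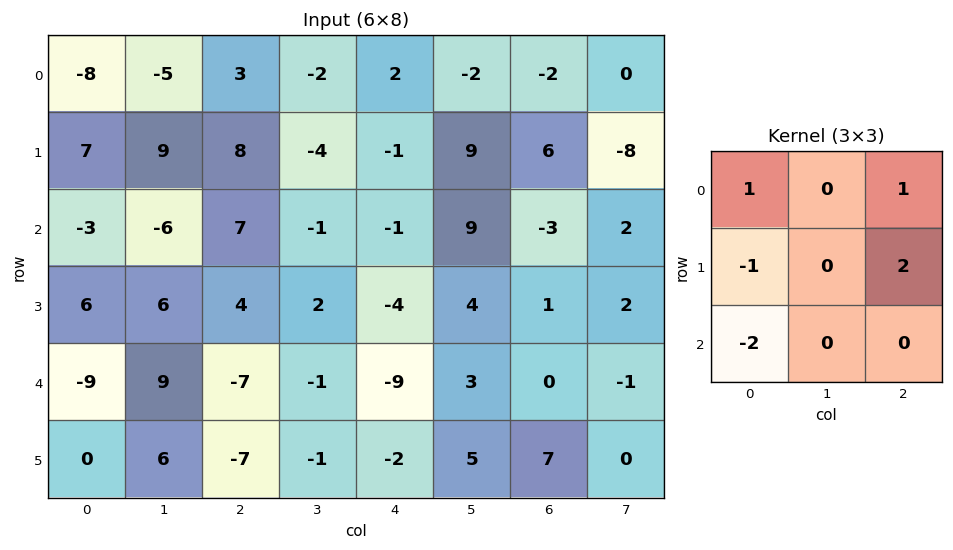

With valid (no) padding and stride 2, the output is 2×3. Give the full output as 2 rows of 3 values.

Output[0,0]: The receptive field on the input at this output position is [-8 -5 3 / 7 9 8 / -3 -6 7]. Elementwise product with the kernel and sum: -8·1 + 3·1 + 7·-1 + 8·2 + -3·-2.
Output[0,1]: The receptive field on the input at this output position is [3 -2 2 / 8 -4 -1 / 7 -1 -1]. Elementwise product with the kernel and sum: 3·1 + 2·1 + 8·-1 + -1·2 + 7·-2.

10 -19 15
24 8 20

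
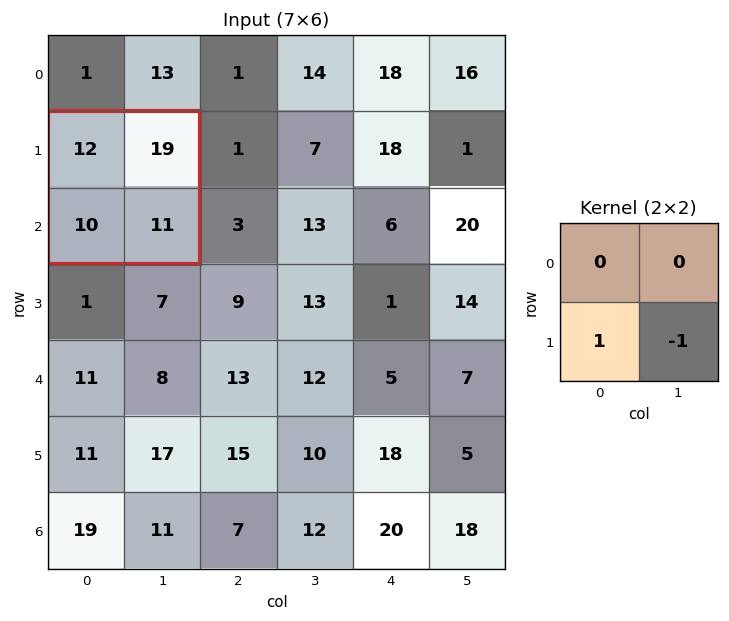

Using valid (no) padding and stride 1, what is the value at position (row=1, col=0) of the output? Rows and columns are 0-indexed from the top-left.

-1

The receptive field on the input at this output position is [12 19 / 10 11]. Elementwise product with the kernel and sum: 10·1 + 11·-1.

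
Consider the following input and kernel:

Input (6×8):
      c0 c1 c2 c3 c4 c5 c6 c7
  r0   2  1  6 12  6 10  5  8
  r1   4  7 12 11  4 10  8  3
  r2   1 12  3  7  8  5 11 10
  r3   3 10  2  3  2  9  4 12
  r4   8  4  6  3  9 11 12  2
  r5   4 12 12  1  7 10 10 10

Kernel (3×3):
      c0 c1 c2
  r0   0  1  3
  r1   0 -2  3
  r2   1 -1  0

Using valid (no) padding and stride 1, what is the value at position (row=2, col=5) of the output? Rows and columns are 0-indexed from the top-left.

68

The receptive field on the input at this output position is [5 11 10 / 9 4 12 / 11 12 2]. Elementwise product with the kernel and sum: 11·1 + 10·3 + 4·-2 + 12·3 + 11·1 + 12·-1.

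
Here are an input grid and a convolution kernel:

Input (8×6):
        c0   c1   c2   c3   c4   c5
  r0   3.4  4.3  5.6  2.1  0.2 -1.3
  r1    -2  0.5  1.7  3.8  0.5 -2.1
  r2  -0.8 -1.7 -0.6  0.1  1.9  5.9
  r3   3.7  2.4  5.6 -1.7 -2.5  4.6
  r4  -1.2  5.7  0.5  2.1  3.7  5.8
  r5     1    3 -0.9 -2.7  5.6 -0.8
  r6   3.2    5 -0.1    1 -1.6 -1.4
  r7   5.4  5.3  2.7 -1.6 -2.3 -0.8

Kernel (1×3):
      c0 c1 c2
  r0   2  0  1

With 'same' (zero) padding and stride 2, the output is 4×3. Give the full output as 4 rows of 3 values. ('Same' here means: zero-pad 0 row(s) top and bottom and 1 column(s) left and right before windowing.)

Output[0,0]: The receptive field on the zero-padded input at this output position is [0 3.4 4.3]. Elementwise product with the kernel and sum: 0·2 + 4.3·1.
Output[0,1]: The receptive field on the zero-padded input at this output position is [4.3 5.6 2.1]. Elementwise product with the kernel and sum: 4.3·2 + 2.1·1.

4.3 10.7 2.9
-1.7 -3.3 6.1
5.7 13.5 10
5 11 0.6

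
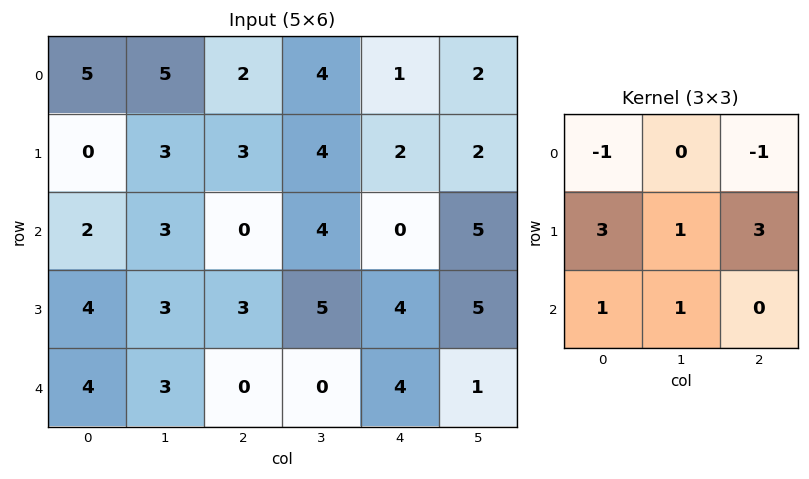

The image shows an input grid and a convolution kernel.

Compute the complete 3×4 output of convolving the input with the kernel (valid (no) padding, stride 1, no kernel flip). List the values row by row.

Output[0,0]: The receptive field on the input at this output position is [5 5 2 / 0 3 3 / 2 3 0]. Elementwise product with the kernel and sum: 5·-1 + 2·-1 + 0·3 + 3·1 + 3·3 + 2·1 + 3·1.
Output[0,1]: The receptive field on the input at this output position is [5 2 4 / 3 3 4 / 3 0 4]. Elementwise product with the kernel and sum: 5·-1 + 4·-1 + 3·3 + 3·1 + 4·3 + 3·1 + 0·1.

10 18 20 18
13 20 7 30
29 23 26 29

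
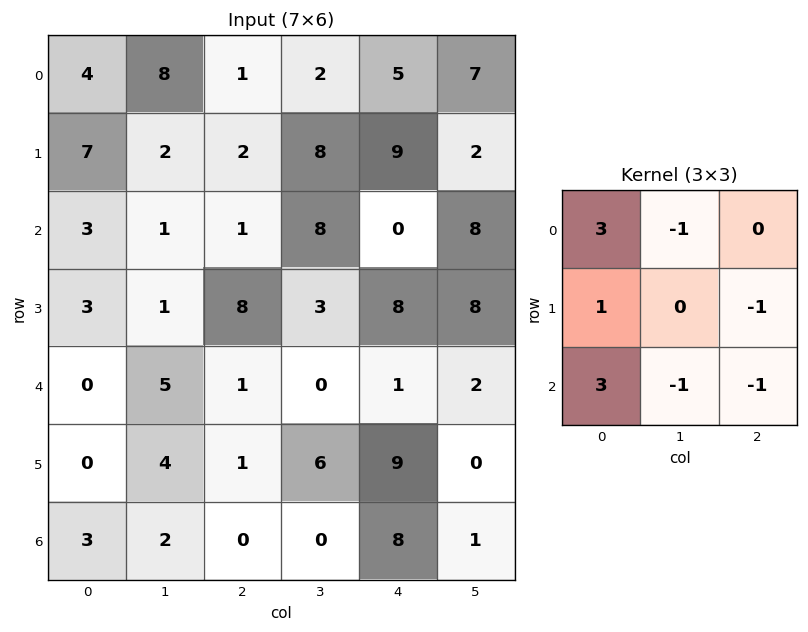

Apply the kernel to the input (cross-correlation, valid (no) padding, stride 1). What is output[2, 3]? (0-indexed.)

16

The receptive field on the input at this output position is [8 0 8 / 3 8 8 / 0 1 2]. Elementwise product with the kernel and sum: 8·3 + 0·-1 + 3·1 + 8·-1 + 0·3 + 1·-1 + 2·-1.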